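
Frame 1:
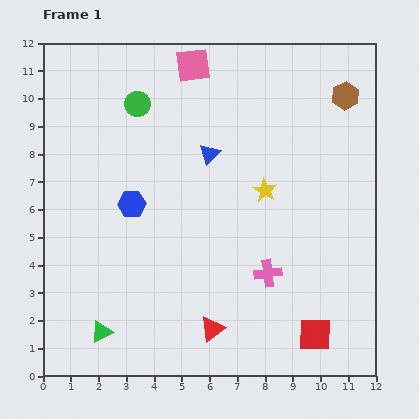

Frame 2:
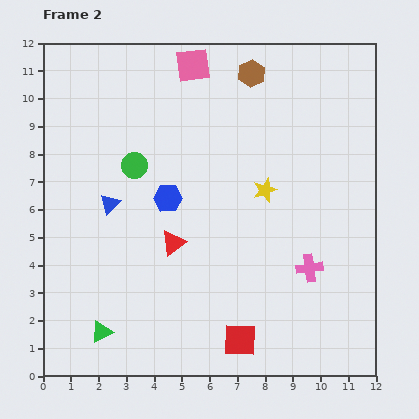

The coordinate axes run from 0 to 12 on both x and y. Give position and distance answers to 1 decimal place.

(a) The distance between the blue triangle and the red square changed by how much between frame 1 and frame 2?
-0.7

Distance in frame 1: 7.5. Distance in frame 2: 6.8.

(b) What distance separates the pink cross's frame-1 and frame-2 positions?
1.5

The pink cross moved from (8.1, 3.7) to (9.6, 3.9), a distance of √(1.5² + 0.2²) ≈ 1.5.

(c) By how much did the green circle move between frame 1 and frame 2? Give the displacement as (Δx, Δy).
(-0.1, -2.2)

The green circle was at (3.4, 9.8) in frame 1 and (3.3, 7.6) in frame 2.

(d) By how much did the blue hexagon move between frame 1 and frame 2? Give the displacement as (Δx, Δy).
(1.3, 0.2)

The blue hexagon was at (3.2, 6.2) in frame 1 and (4.5, 6.4) in frame 2.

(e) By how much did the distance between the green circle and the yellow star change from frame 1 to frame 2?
-0.7

Distance in frame 1: 5.5. Distance in frame 2: 4.8.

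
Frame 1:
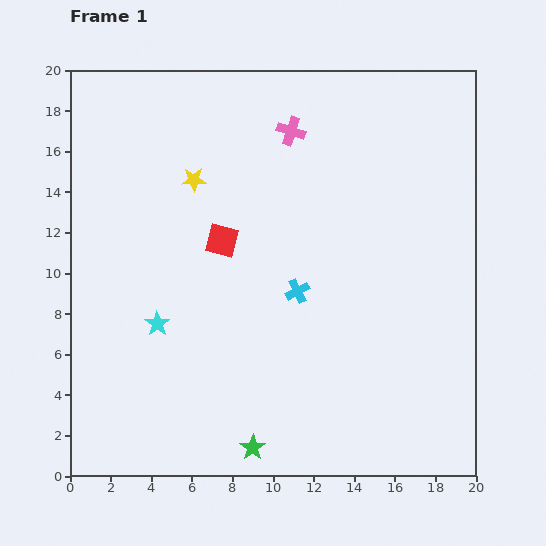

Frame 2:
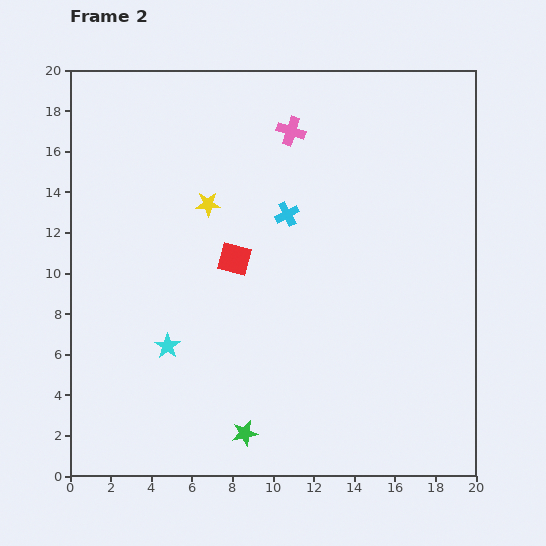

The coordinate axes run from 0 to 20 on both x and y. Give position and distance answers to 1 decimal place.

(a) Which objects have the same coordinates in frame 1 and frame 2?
the pink cross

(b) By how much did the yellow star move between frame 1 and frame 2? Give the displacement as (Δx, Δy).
(0.7, -1.2)

The yellow star was at (6.1, 14.6) in frame 1 and (6.8, 13.4) in frame 2.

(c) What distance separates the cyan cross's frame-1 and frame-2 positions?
3.8

The cyan cross moved from (11.2, 9.1) to (10.7, 12.9), a distance of √(0.5² + 3.8²) ≈ 3.8.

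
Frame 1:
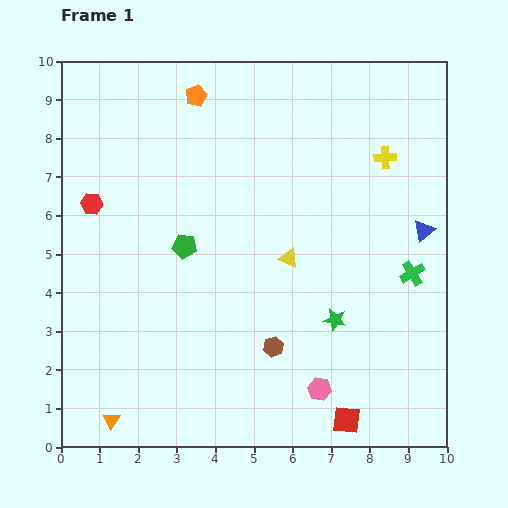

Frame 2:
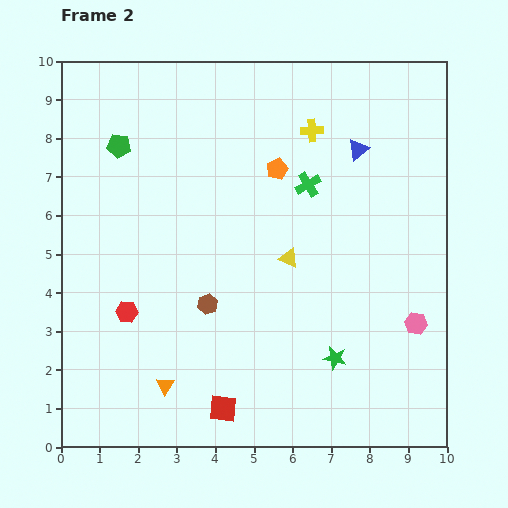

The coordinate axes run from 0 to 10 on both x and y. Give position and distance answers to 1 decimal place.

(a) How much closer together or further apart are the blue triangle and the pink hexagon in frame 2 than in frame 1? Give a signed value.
-0.2

Distance in frame 1: 4.9. Distance in frame 2: 4.7.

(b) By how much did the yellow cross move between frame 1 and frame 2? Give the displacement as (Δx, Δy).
(-1.9, 0.7)

The yellow cross was at (8.4, 7.5) in frame 1 and (6.5, 8.2) in frame 2.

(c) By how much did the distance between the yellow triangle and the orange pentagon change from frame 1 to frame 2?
-2.5

Distance in frame 1: 4.8. Distance in frame 2: 2.3.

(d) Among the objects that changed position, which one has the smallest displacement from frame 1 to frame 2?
the green star

(moved 1.0)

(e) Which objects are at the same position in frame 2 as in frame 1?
the yellow triangle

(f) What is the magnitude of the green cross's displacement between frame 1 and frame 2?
3.5

The green cross moved from (9.1, 4.5) to (6.4, 6.8), a distance of √(2.7² + 2.3²) ≈ 3.5.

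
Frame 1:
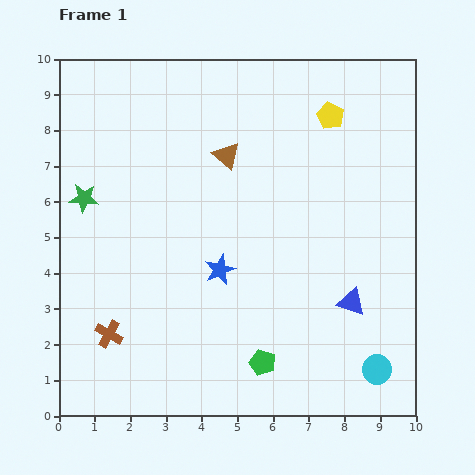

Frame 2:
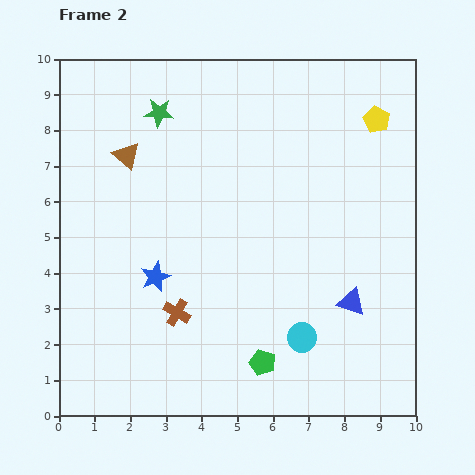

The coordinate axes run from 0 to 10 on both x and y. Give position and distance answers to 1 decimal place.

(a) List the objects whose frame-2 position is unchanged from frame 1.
the blue triangle, the green pentagon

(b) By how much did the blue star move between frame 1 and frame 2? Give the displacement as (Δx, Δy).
(-1.8, -0.2)

The blue star was at (4.5, 4.1) in frame 1 and (2.7, 3.9) in frame 2.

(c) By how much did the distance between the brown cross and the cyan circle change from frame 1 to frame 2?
-4.0

Distance in frame 1: 7.6. Distance in frame 2: 3.6.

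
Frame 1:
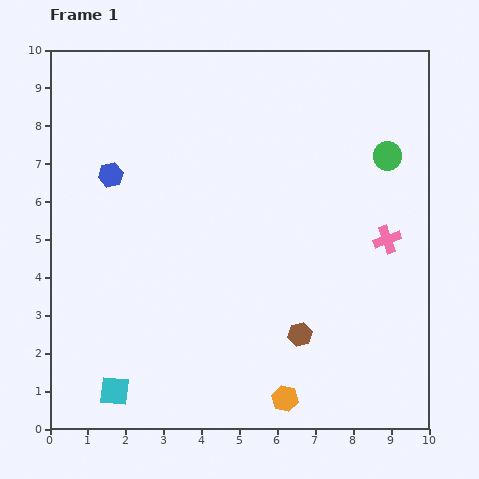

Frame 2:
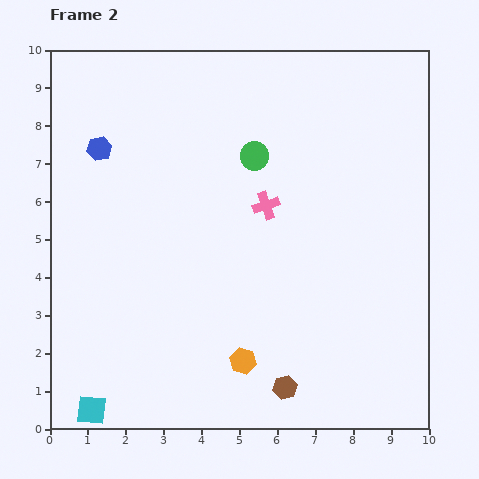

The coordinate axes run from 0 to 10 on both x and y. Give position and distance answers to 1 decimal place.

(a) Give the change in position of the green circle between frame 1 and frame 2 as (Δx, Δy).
(-3.5, 0.0)

The green circle was at (8.9, 7.2) in frame 1 and (5.4, 7.2) in frame 2.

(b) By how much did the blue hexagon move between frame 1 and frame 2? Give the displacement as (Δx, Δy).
(-0.3, 0.7)

The blue hexagon was at (1.6, 6.7) in frame 1 and (1.3, 7.4) in frame 2.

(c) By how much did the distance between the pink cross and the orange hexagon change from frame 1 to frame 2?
-0.9

Distance in frame 1: 5.0. Distance in frame 2: 4.1.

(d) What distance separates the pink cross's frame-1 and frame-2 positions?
3.3

The pink cross moved from (8.9, 5.0) to (5.7, 5.9), a distance of √(3.2² + 0.9²) ≈ 3.3.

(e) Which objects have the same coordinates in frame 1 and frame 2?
none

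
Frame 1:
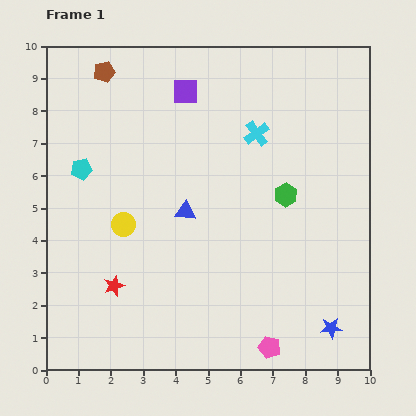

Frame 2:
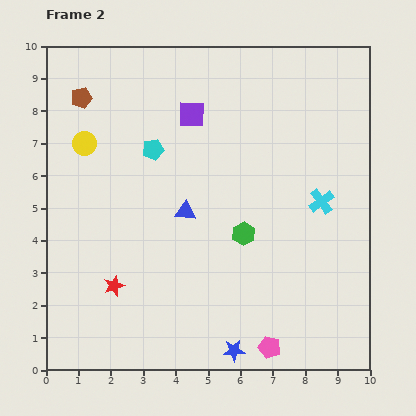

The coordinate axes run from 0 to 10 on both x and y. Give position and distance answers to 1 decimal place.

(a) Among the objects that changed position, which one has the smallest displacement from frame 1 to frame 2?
the purple square

(moved 0.7)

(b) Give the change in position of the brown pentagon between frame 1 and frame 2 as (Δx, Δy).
(-0.7, -0.8)

The brown pentagon was at (1.8, 9.2) in frame 1 and (1.1, 8.4) in frame 2.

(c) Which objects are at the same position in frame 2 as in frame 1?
the blue triangle, the pink pentagon, the red star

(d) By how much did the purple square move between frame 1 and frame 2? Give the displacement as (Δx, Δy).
(0.2, -0.7)

The purple square was at (4.3, 8.6) in frame 1 and (4.5, 7.9) in frame 2.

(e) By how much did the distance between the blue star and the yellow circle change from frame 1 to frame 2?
+0.7

Distance in frame 1: 7.2. Distance in frame 2: 7.9.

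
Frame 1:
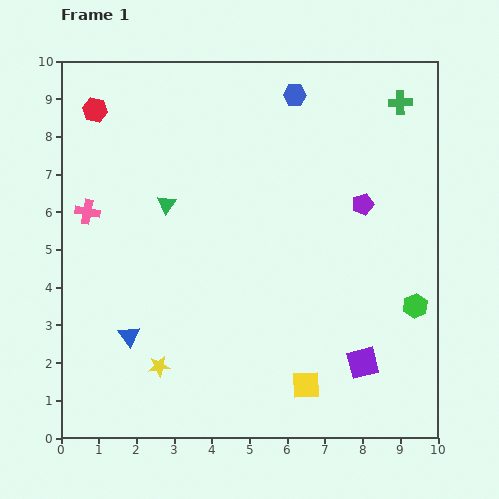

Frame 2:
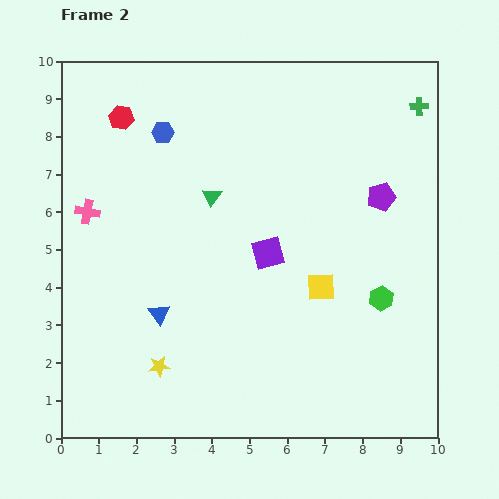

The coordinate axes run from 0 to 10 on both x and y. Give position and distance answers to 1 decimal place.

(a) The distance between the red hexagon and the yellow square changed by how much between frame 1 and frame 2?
-2.2

Distance in frame 1: 9.2. Distance in frame 2: 7.0.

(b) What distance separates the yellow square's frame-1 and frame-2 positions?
2.6

The yellow square moved from (6.5, 1.4) to (6.9, 4.0), a distance of √(0.4² + 2.6²) ≈ 2.6.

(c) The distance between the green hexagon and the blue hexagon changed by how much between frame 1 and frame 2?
+0.9

Distance in frame 1: 6.4. Distance in frame 2: 7.3.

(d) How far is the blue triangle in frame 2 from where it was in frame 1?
1.0

The blue triangle moved from (1.8, 2.7) to (2.6, 3.3), a distance of √(0.8² + 0.6²) ≈ 1.0.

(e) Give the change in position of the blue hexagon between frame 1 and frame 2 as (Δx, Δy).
(-3.5, -1.0)

The blue hexagon was at (6.2, 9.1) in frame 1 and (2.7, 8.1) in frame 2.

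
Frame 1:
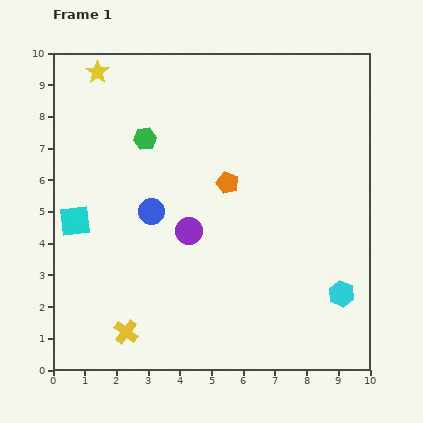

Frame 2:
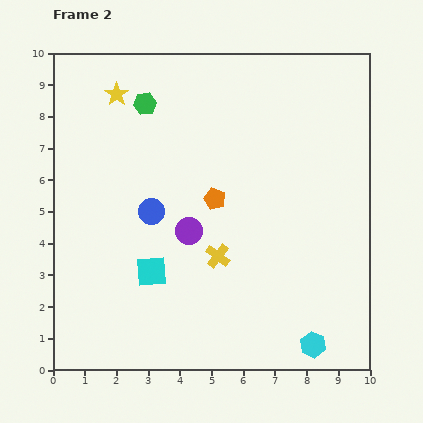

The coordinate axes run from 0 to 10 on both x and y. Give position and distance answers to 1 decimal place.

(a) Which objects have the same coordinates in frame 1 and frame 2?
the purple circle, the blue circle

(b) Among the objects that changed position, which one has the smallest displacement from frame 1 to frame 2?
the orange pentagon

(moved 0.6)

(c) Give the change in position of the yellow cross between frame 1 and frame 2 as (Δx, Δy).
(2.9, 2.4)

The yellow cross was at (2.3, 1.2) in frame 1 and (5.2, 3.6) in frame 2.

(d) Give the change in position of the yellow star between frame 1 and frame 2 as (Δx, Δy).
(0.6, -0.7)

The yellow star was at (1.4, 9.4) in frame 1 and (2.0, 8.7) in frame 2.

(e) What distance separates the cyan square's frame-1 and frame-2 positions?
2.9

The cyan square moved from (0.7, 4.7) to (3.1, 3.1), a distance of √(2.4² + 1.6²) ≈ 2.9.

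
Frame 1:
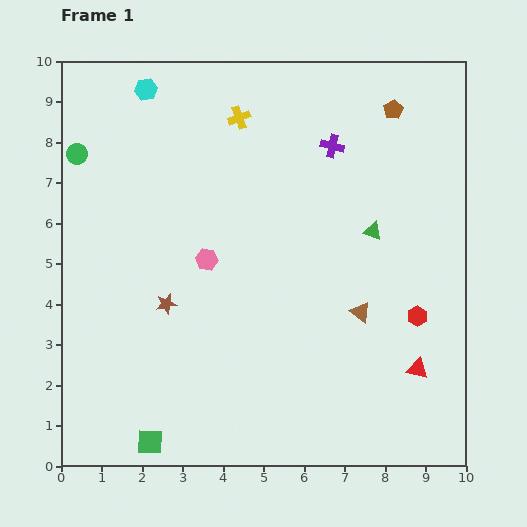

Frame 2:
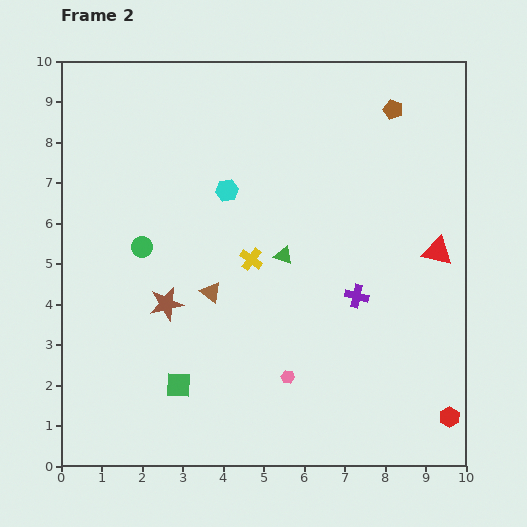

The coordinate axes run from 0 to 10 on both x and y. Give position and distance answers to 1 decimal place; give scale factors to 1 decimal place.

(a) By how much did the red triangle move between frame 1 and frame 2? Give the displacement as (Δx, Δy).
(0.5, 2.9)

The red triangle was at (8.8, 2.4) in frame 1 and (9.3, 5.3) in frame 2.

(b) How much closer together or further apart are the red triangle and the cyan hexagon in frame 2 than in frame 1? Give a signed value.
-4.2

Distance in frame 1: 9.6. Distance in frame 2: 5.4.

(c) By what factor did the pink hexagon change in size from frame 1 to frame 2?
0.6×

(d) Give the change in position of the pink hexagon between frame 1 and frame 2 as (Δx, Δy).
(2.0, -2.9)

The pink hexagon was at (3.6, 5.1) in frame 1 and (5.6, 2.2) in frame 2.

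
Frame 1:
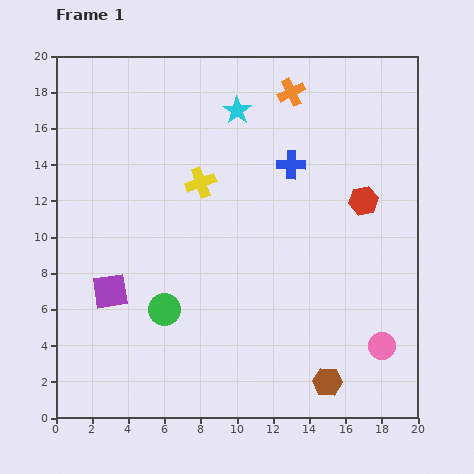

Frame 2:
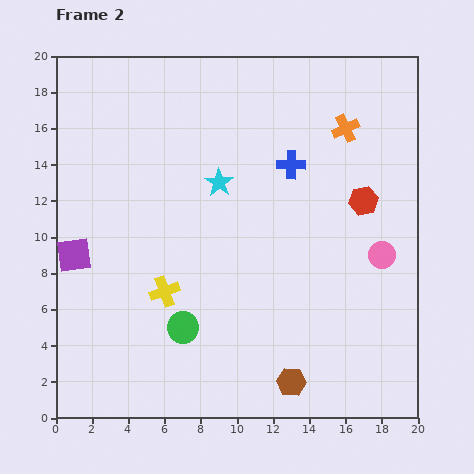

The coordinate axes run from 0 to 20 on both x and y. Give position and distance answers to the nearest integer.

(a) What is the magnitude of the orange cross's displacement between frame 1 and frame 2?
4

The orange cross moved from (13, 18) to (16, 16), a distance of √(3² + 2²) ≈ 4.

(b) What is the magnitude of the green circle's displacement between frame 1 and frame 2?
1

The green circle moved from (6, 6) to (7, 5), a distance of √(1² + 1²) ≈ 1.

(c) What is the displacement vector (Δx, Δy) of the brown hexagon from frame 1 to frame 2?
(-2, 0)

The brown hexagon was at (15, 2) in frame 1 and (13, 2) in frame 2.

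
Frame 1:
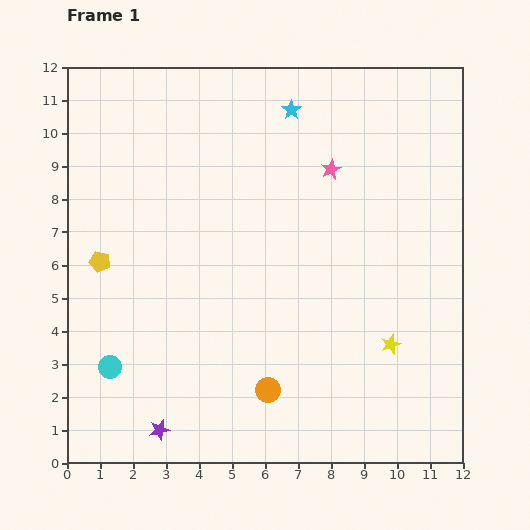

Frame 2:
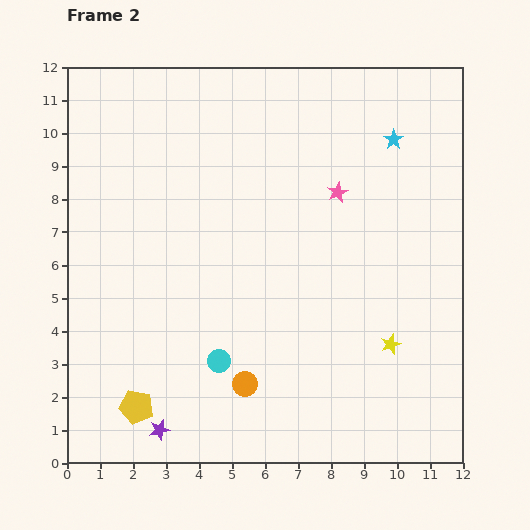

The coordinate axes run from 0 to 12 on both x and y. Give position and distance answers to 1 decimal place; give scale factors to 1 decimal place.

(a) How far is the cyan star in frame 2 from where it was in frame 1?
3.2

The cyan star moved from (6.8, 10.7) to (9.9, 9.8), a distance of √(3.1² + 0.9²) ≈ 3.2.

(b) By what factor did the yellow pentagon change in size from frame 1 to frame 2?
1.6×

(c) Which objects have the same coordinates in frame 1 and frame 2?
the yellow star, the purple star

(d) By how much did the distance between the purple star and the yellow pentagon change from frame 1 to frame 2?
-4.4

Distance in frame 1: 5.4. Distance in frame 2: 1.0.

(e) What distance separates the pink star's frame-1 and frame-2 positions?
0.7

The pink star moved from (8.0, 8.9) to (8.2, 8.2), a distance of √(0.2² + 0.7²) ≈ 0.7.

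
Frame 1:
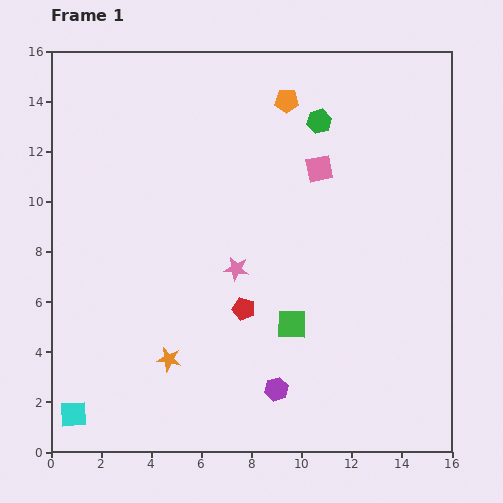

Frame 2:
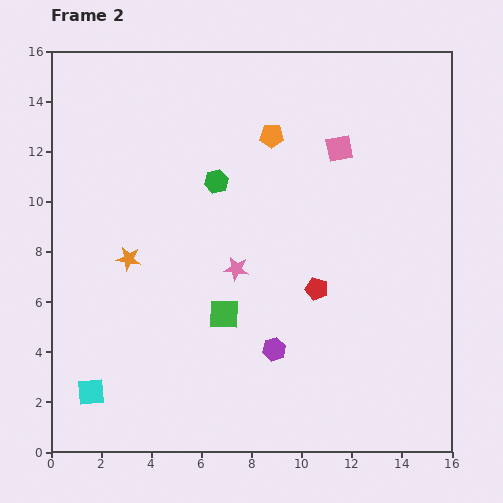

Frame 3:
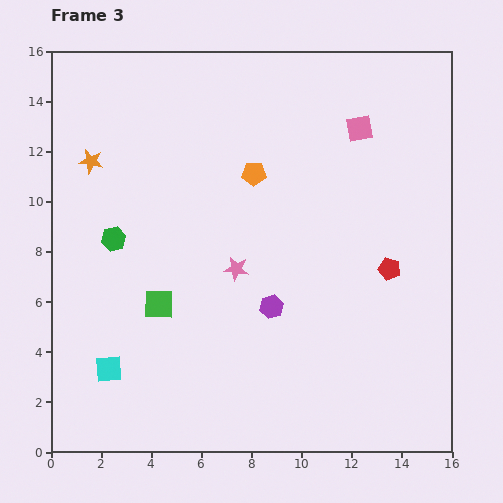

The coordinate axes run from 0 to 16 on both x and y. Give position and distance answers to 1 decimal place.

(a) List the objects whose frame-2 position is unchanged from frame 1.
the pink star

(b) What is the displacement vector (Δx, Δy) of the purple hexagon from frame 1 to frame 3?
(-0.2, 3.3)

The purple hexagon was at (9.0, 2.5) in frame 1 and (8.8, 5.8) in frame 3.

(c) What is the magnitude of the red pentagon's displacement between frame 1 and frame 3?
6.0

The red pentagon moved from (7.7, 5.7) to (13.5, 7.3), a distance of √(5.8² + 1.6²) ≈ 6.0.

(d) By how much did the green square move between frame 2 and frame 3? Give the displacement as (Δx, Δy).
(-2.6, 0.4)

The green square was at (6.9, 5.5) in frame 2 and (4.3, 5.9) in frame 3.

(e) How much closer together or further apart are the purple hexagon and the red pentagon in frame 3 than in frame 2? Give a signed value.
+2.0

Distance in frame 2: 2.9. Distance in frame 3: 4.9.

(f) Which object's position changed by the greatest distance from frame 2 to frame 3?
the green hexagon

(moved 4.7; next 4.2)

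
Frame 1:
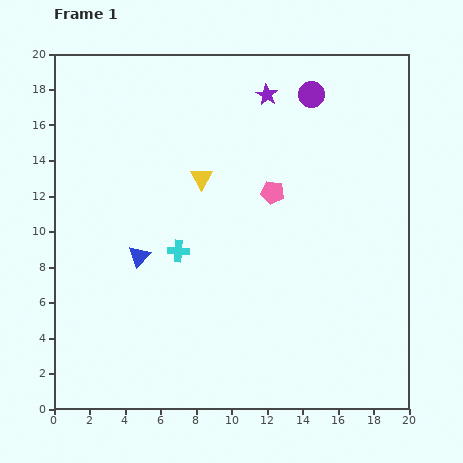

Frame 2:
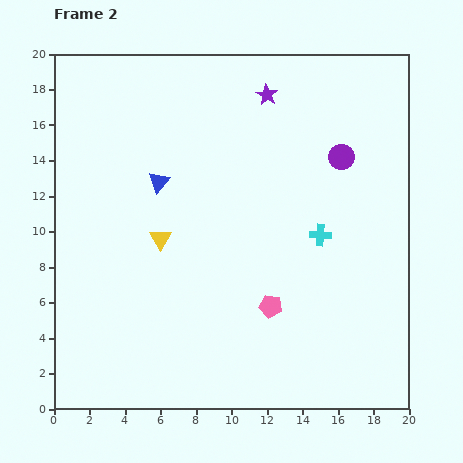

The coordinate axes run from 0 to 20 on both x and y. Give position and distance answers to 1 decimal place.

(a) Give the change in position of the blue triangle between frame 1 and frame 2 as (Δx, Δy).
(1.1, 4.2)

The blue triangle was at (4.8, 8.6) in frame 1 and (5.9, 12.8) in frame 2.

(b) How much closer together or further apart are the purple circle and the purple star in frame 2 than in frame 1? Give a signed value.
+3.0

Distance in frame 1: 2.5. Distance in frame 2: 5.5.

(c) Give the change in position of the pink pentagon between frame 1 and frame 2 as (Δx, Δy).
(-0.1, -6.4)

The pink pentagon was at (12.3, 12.2) in frame 1 and (12.2, 5.8) in frame 2.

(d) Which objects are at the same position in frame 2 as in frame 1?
the purple star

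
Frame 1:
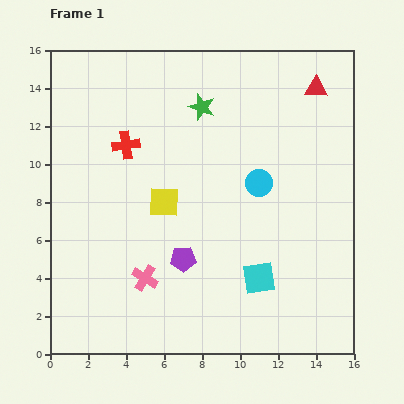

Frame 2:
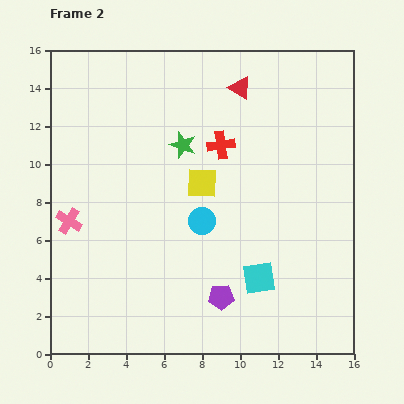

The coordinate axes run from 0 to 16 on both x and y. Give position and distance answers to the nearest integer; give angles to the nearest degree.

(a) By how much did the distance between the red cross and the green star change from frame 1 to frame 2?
-2

Distance in frame 1: 4. Distance in frame 2: 2.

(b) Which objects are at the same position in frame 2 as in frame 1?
the cyan square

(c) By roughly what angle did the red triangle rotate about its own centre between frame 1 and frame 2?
31° clockwise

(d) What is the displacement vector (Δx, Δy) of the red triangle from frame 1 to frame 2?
(-4, 0)

The red triangle was at (14, 14) in frame 1 and (10, 14) in frame 2.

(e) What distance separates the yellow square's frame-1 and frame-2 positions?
2

The yellow square moved from (6, 8) to (8, 9), a distance of √(2² + 1²) ≈ 2.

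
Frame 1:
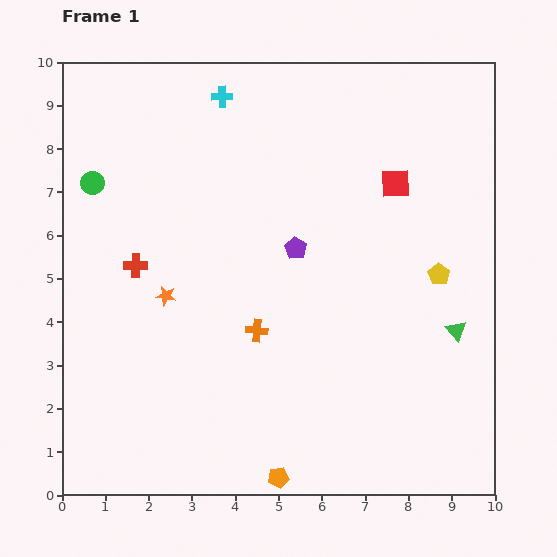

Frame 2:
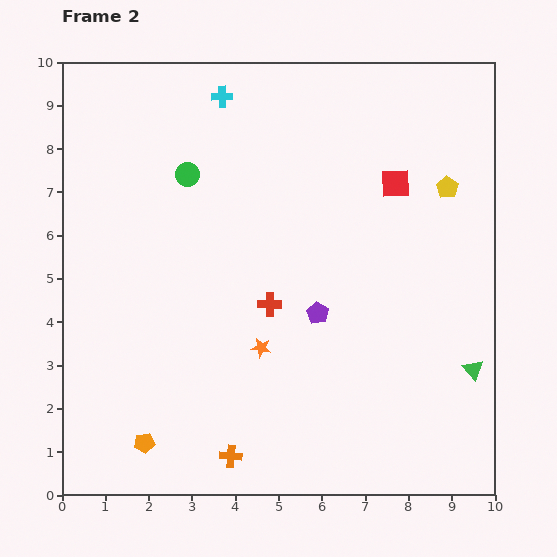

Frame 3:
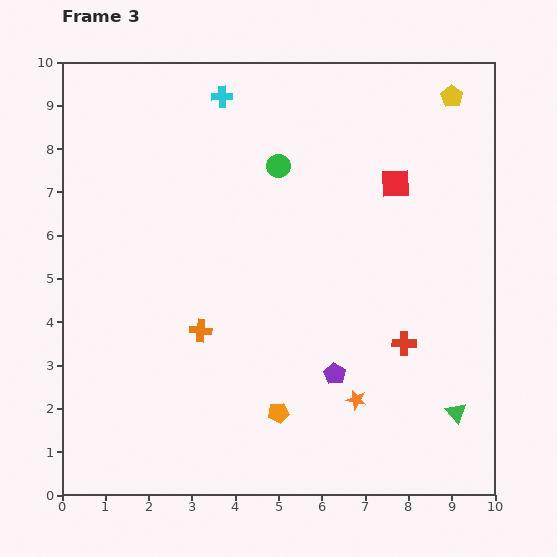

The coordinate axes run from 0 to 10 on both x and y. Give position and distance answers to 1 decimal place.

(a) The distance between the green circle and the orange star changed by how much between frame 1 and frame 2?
+1.2

Distance in frame 1: 3.1. Distance in frame 2: 4.3.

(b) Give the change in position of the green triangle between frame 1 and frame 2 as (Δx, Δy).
(0.4, -0.9)

The green triangle was at (9.1, 3.8) in frame 1 and (9.5, 2.9) in frame 2.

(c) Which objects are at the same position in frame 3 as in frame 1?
the red square, the cyan cross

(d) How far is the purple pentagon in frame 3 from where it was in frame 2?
1.5

The purple pentagon moved from (5.9, 4.2) to (6.3, 2.8), a distance of √(0.4² + 1.4²) ≈ 1.5.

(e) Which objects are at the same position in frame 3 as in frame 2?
the red square, the cyan cross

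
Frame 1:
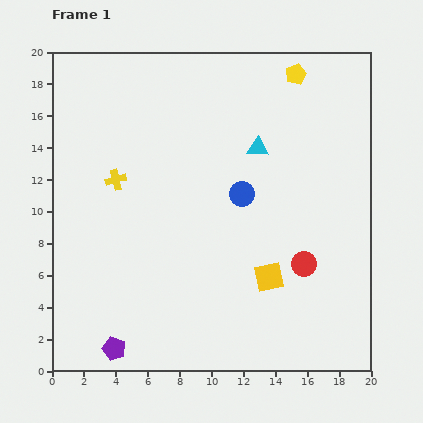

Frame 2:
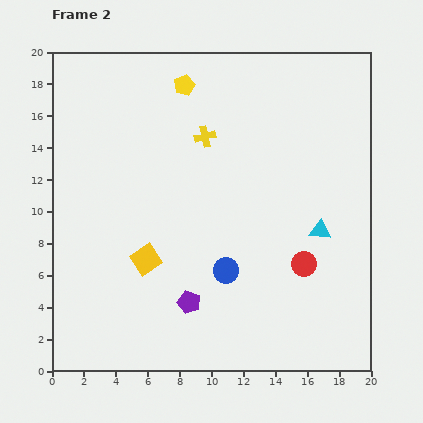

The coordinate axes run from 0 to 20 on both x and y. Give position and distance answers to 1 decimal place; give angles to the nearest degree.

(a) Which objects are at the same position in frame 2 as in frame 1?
the red circle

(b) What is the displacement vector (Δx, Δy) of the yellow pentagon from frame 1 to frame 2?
(-7.0, -0.7)

The yellow pentagon was at (15.3, 18.6) in frame 1 and (8.3, 17.9) in frame 2.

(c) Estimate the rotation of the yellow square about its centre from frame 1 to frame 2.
23° counter-clockwise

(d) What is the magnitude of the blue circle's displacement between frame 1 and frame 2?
4.9

The blue circle moved from (11.9, 11.1) to (10.9, 6.3), a distance of √(1.0² + 4.8²) ≈ 4.9.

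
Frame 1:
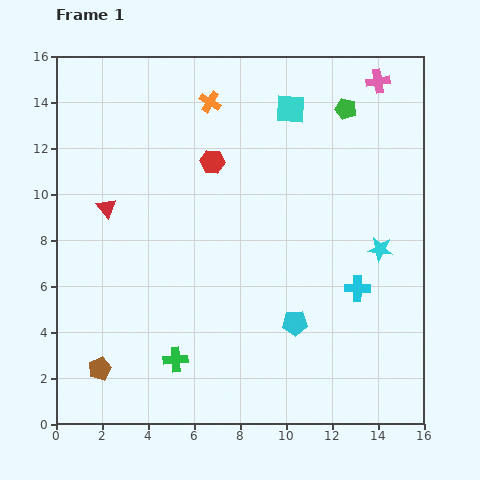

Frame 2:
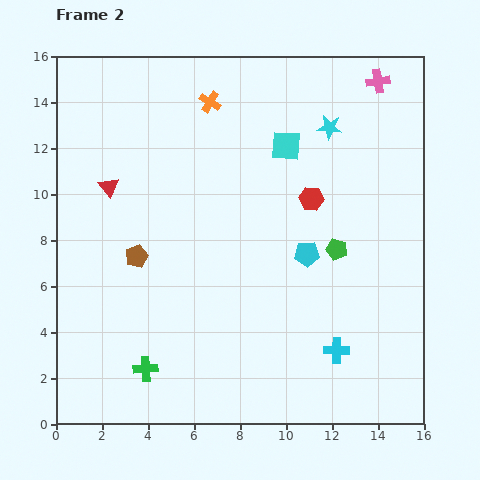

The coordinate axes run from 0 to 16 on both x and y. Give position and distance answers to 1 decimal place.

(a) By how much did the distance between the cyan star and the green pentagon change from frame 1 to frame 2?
-1.0

Distance in frame 1: 6.3. Distance in frame 2: 5.3.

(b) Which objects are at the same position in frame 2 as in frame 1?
the orange cross, the pink cross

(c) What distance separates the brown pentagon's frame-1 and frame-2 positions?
5.2

The brown pentagon moved from (1.9, 2.4) to (3.5, 7.3), a distance of √(1.6² + 4.9²) ≈ 5.2.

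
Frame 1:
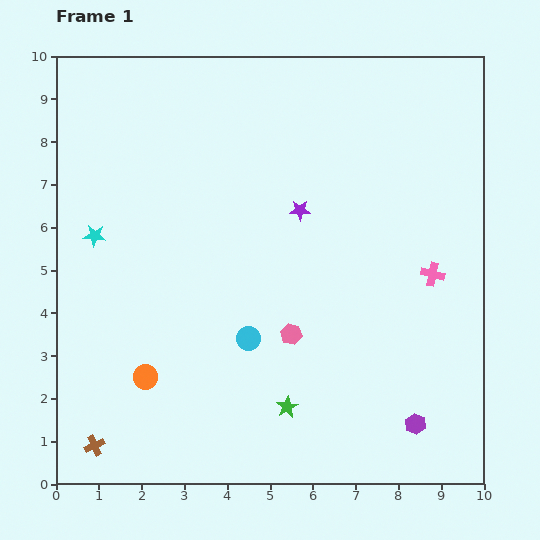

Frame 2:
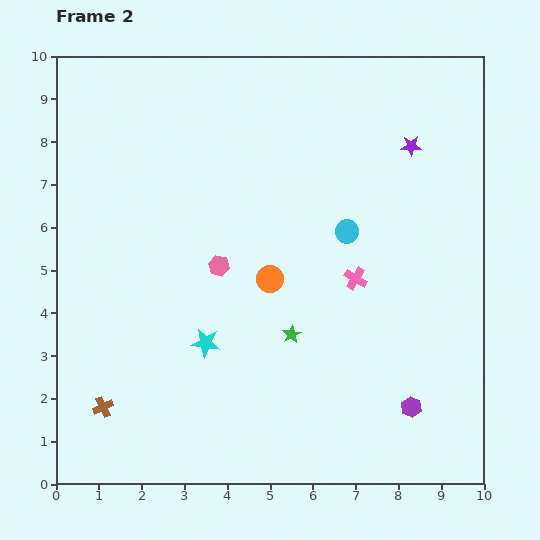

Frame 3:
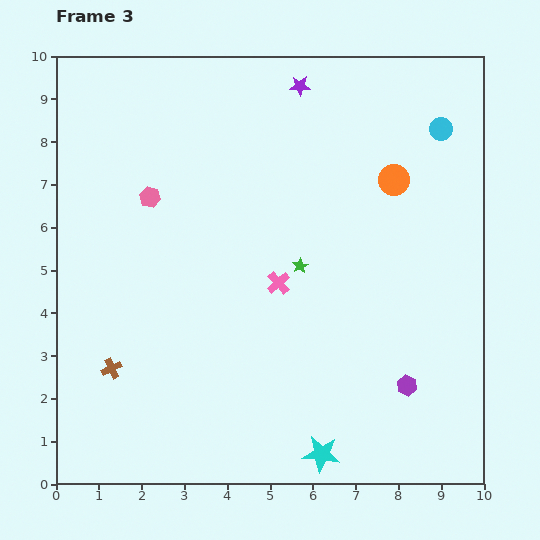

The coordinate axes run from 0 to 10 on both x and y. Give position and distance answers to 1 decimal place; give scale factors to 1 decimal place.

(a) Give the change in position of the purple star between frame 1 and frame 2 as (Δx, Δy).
(2.6, 1.5)

The purple star was at (5.7, 6.4) in frame 1 and (8.3, 7.9) in frame 2.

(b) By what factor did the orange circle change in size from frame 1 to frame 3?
1.3×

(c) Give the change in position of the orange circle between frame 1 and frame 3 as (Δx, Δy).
(5.8, 4.6)

The orange circle was at (2.1, 2.5) in frame 1 and (7.9, 7.1) in frame 3.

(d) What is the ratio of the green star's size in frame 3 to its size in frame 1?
0.7×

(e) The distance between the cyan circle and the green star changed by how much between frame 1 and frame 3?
+2.8

Distance in frame 1: 1.8. Distance in frame 3: 4.6.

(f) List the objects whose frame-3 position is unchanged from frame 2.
none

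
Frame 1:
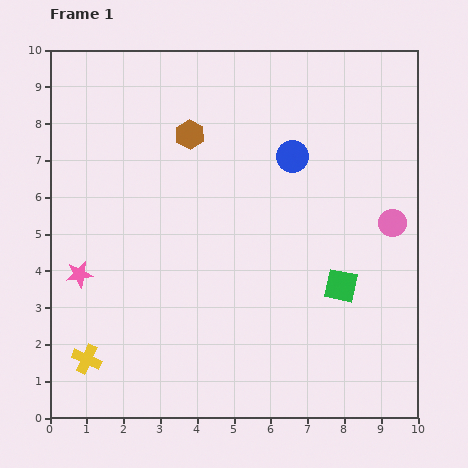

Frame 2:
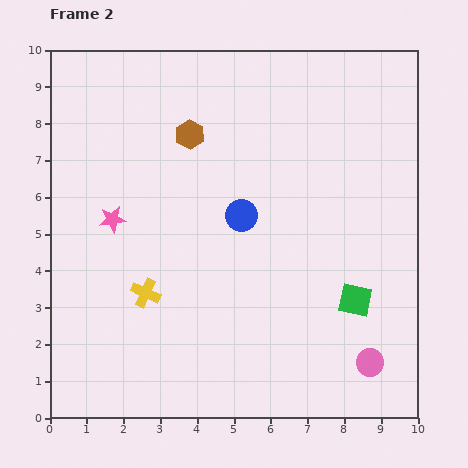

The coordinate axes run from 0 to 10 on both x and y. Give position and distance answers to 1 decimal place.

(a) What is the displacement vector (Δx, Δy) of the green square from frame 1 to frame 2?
(0.4, -0.4)

The green square was at (7.9, 3.6) in frame 1 and (8.3, 3.2) in frame 2.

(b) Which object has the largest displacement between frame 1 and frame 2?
the pink circle

(moved 3.8; next 2.4)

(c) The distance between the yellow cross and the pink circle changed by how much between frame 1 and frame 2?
-2.7

Distance in frame 1: 9.1. Distance in frame 2: 6.4.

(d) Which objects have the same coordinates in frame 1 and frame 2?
the brown hexagon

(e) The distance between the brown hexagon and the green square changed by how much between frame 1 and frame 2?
+0.6

Distance in frame 1: 5.8. Distance in frame 2: 6.4.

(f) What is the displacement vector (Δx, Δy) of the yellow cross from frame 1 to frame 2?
(1.6, 1.8)

The yellow cross was at (1.0, 1.6) in frame 1 and (2.6, 3.4) in frame 2.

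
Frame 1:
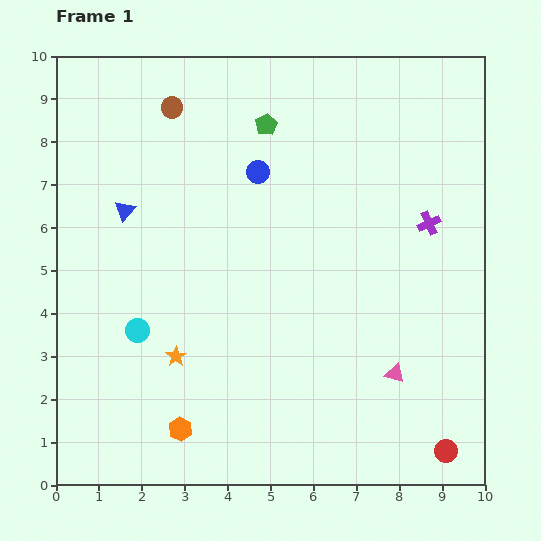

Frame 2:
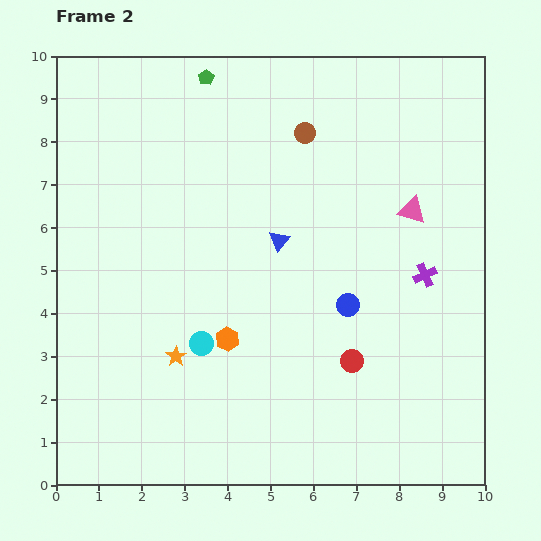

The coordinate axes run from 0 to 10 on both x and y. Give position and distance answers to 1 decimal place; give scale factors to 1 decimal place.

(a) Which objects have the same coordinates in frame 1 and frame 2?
the orange star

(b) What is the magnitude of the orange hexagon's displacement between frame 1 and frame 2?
2.4

The orange hexagon moved from (2.9, 1.3) to (4.0, 3.4), a distance of √(1.1² + 2.1²) ≈ 2.4.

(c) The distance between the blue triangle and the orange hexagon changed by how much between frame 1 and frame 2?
-2.7

Distance in frame 1: 5.3. Distance in frame 2: 2.6.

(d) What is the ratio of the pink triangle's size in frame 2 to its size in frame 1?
1.4×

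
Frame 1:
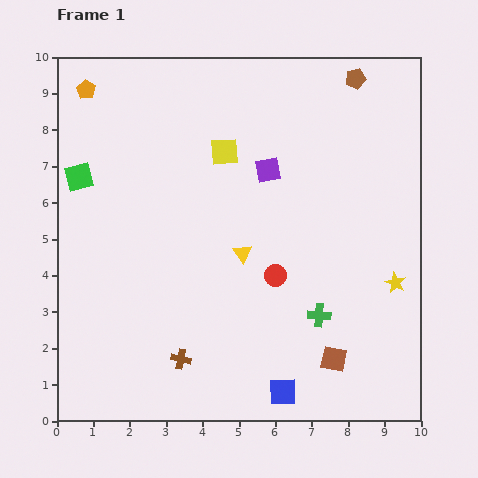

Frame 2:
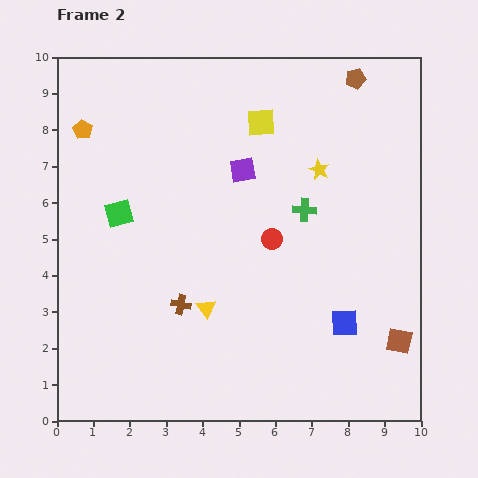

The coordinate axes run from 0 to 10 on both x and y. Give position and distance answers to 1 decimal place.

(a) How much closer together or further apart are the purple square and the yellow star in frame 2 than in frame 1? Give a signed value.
-2.6

Distance in frame 1: 4.7. Distance in frame 2: 2.1.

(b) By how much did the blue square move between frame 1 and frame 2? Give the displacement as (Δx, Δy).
(1.7, 1.9)

The blue square was at (6.2, 0.8) in frame 1 and (7.9, 2.7) in frame 2.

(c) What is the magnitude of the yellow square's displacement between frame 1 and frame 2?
1.3

The yellow square moved from (4.6, 7.4) to (5.6, 8.2), a distance of √(1.0² + 0.8²) ≈ 1.3.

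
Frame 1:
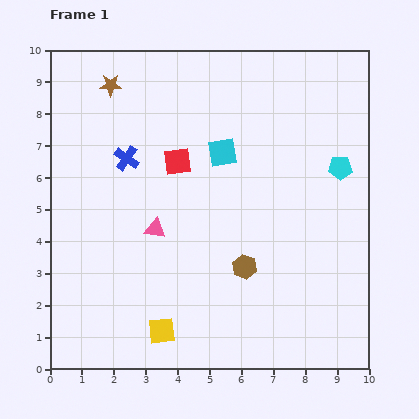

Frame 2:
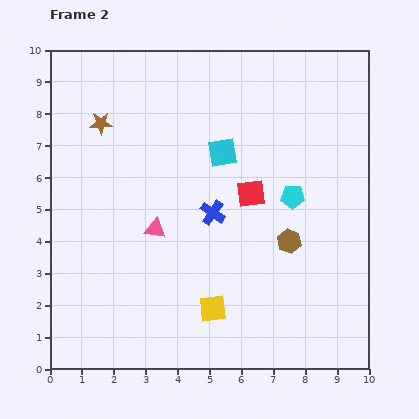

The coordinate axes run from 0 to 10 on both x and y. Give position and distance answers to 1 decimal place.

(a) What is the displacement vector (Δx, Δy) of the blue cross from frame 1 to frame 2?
(2.7, -1.7)

The blue cross was at (2.4, 6.6) in frame 1 and (5.1, 4.9) in frame 2.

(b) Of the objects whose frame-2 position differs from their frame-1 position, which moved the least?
the brown star

(moved 1.2)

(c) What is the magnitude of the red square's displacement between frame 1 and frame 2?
2.5

The red square moved from (4.0, 6.5) to (6.3, 5.5), a distance of √(2.3² + 1.0²) ≈ 2.5.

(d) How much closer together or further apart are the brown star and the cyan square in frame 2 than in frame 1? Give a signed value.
-0.2

Distance in frame 1: 4.1. Distance in frame 2: 3.9.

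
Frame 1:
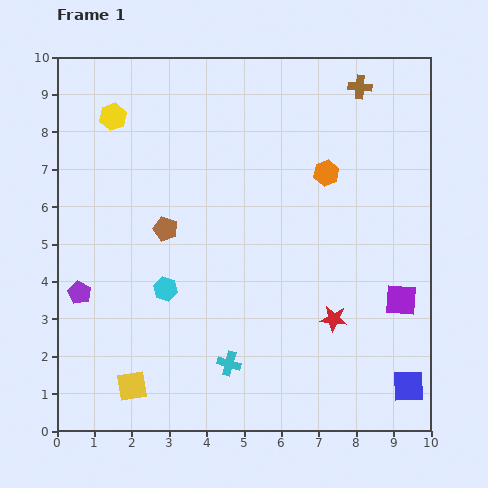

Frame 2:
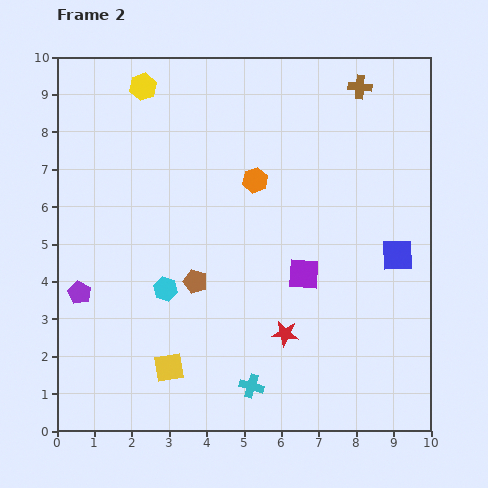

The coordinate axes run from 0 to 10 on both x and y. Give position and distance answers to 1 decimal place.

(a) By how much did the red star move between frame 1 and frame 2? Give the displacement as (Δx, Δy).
(-1.3, -0.4)

The red star was at (7.4, 3.0) in frame 1 and (6.1, 2.6) in frame 2.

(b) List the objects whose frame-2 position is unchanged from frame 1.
the cyan hexagon, the purple pentagon, the brown cross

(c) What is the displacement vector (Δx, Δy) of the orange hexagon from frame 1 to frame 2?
(-1.9, -0.2)

The orange hexagon was at (7.2, 6.9) in frame 1 and (5.3, 6.7) in frame 2.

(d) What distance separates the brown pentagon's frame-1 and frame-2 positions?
1.6

The brown pentagon moved from (2.9, 5.4) to (3.7, 4.0), a distance of √(0.8² + 1.4²) ≈ 1.6.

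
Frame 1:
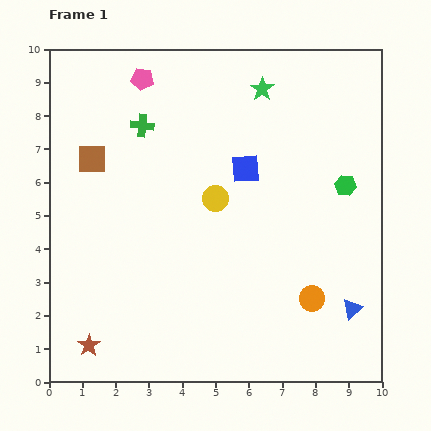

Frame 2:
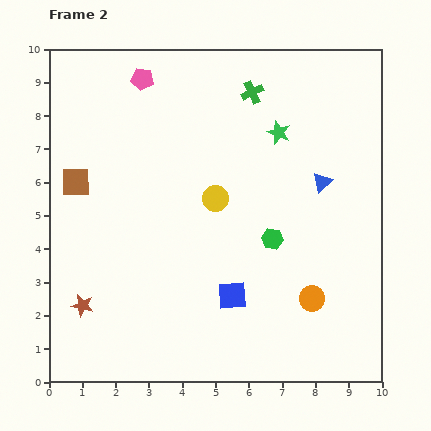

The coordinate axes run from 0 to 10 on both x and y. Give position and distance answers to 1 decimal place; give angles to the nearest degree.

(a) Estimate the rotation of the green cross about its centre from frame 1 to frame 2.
31° counter-clockwise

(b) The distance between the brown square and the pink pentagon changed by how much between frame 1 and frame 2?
+0.9

Distance in frame 1: 2.8. Distance in frame 2: 3.7.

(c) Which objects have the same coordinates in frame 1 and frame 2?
the orange circle, the yellow circle, the pink pentagon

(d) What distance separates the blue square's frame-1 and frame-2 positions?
3.8

The blue square moved from (5.9, 6.4) to (5.5, 2.6), a distance of √(0.4² + 3.8²) ≈ 3.8.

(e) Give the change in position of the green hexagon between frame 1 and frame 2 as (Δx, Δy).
(-2.2, -1.6)

The green hexagon was at (8.9, 5.9) in frame 1 and (6.7, 4.3) in frame 2.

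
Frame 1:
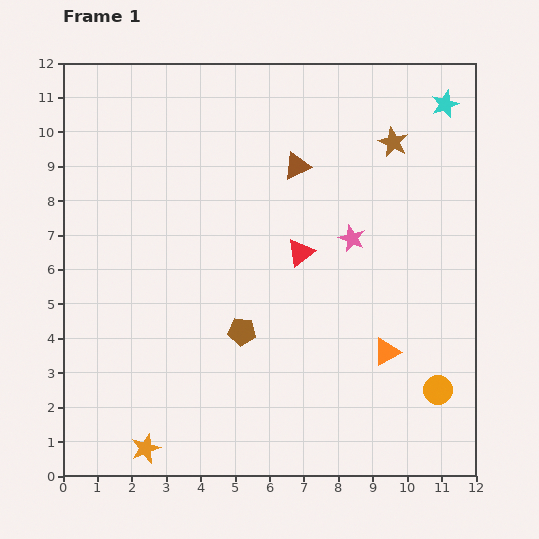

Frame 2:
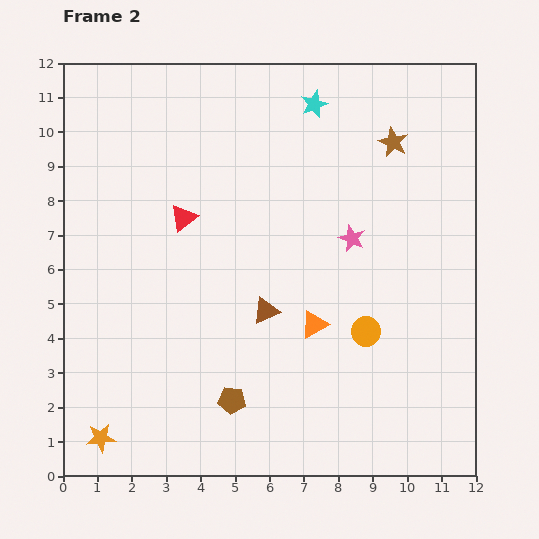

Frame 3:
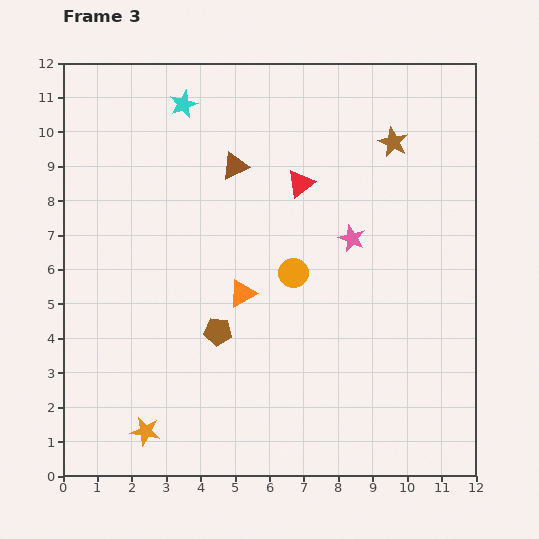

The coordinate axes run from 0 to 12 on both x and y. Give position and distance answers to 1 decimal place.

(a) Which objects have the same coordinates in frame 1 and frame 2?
the pink star, the brown star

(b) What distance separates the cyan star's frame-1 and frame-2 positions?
3.8

The cyan star moved from (11.1, 10.8) to (7.3, 10.8), a distance of √(3.8² + 0.0²) ≈ 3.8.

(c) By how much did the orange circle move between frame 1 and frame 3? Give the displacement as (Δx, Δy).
(-4.2, 3.4)

The orange circle was at (10.9, 2.5) in frame 1 and (6.7, 5.9) in frame 3.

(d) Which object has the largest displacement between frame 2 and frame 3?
the brown triangle

(moved 4.3; next 3.8)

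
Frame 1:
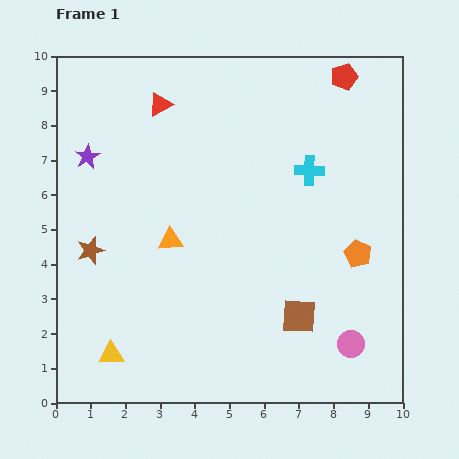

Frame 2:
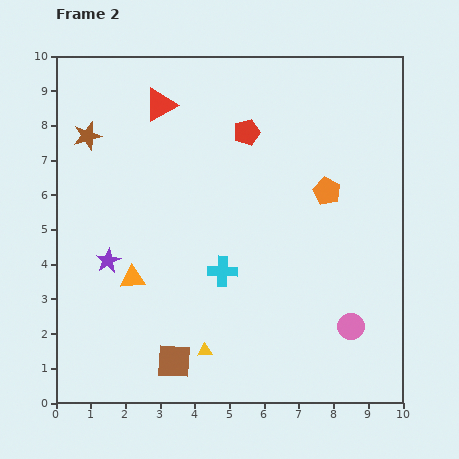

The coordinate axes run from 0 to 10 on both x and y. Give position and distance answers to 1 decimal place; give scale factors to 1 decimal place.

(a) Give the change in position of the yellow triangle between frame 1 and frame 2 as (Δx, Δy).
(2.7, 0.1)

The yellow triangle was at (1.6, 1.4) in frame 1 and (4.3, 1.5) in frame 2.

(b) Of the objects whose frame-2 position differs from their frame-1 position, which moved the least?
the pink circle

(moved 0.5)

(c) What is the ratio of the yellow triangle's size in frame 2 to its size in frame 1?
0.6×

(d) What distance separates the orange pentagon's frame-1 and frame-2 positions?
2.0

The orange pentagon moved from (8.7, 4.3) to (7.8, 6.1), a distance of √(0.9² + 1.8²) ≈ 2.0.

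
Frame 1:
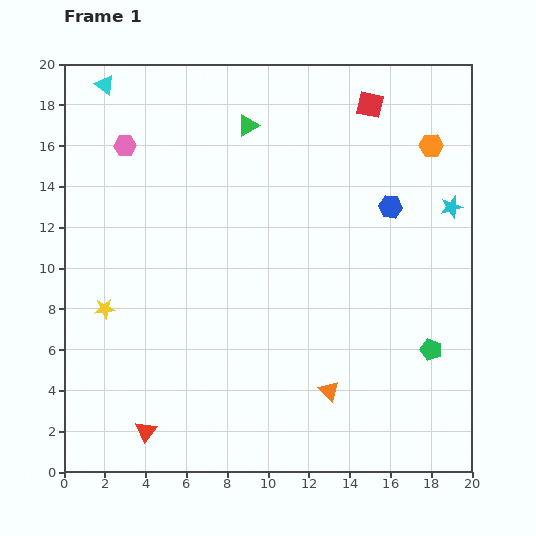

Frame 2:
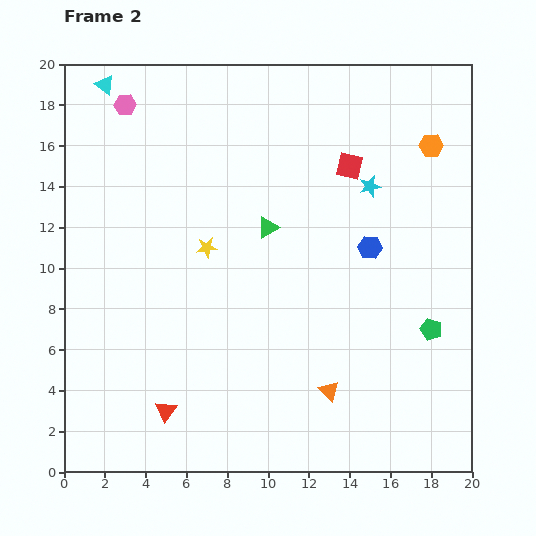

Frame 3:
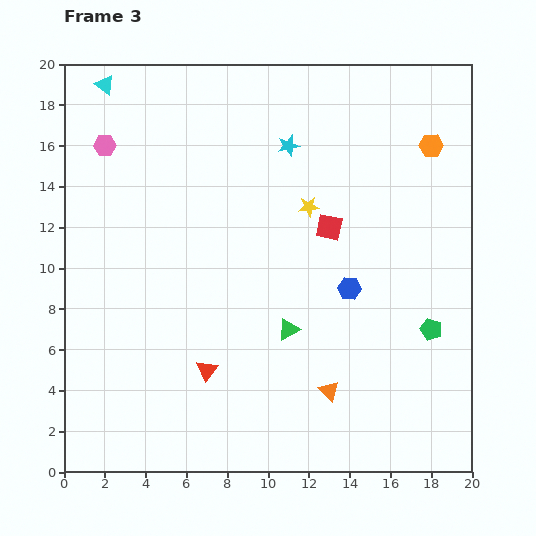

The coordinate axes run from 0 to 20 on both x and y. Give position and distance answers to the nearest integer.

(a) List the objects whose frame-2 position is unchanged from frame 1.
the orange triangle, the orange hexagon, the cyan triangle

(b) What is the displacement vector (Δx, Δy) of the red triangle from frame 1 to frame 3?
(3, 3)

The red triangle was at (4, 2) in frame 1 and (7, 5) in frame 3.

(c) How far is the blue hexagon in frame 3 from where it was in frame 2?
2

The blue hexagon moved from (15, 11) to (14, 9), a distance of √(1² + 2²) ≈ 2.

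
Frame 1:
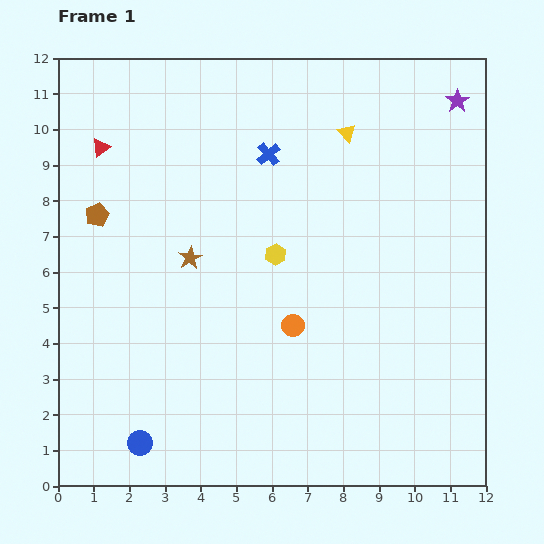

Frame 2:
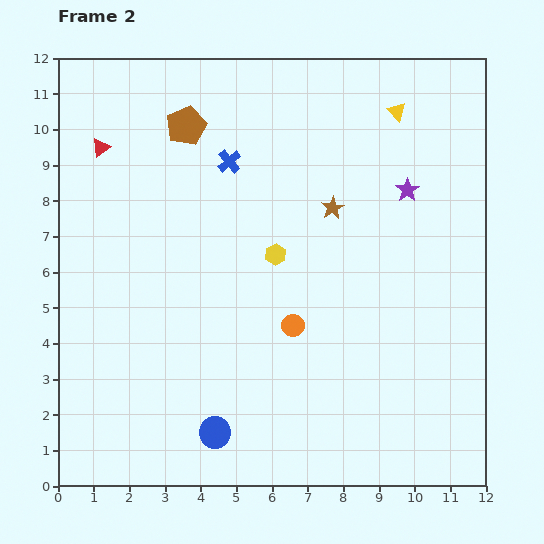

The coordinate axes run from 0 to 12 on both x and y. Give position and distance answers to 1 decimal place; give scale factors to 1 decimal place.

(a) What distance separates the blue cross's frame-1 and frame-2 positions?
1.1

The blue cross moved from (5.9, 9.3) to (4.8, 9.1), a distance of √(1.1² + 0.2²) ≈ 1.1.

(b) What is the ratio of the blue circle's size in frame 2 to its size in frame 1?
1.3×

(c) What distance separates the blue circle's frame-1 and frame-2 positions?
2.1

The blue circle moved from (2.3, 1.2) to (4.4, 1.5), a distance of √(2.1² + 0.3²) ≈ 2.1.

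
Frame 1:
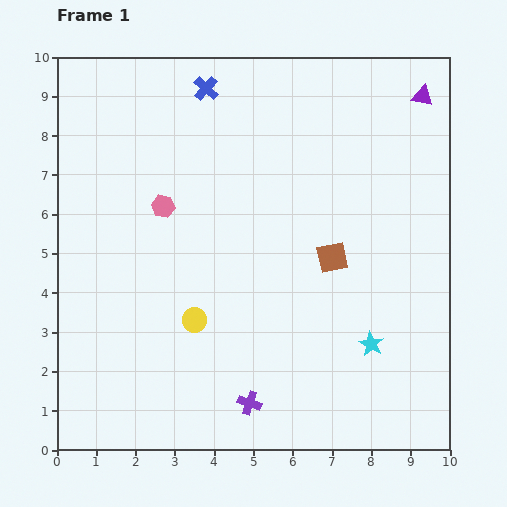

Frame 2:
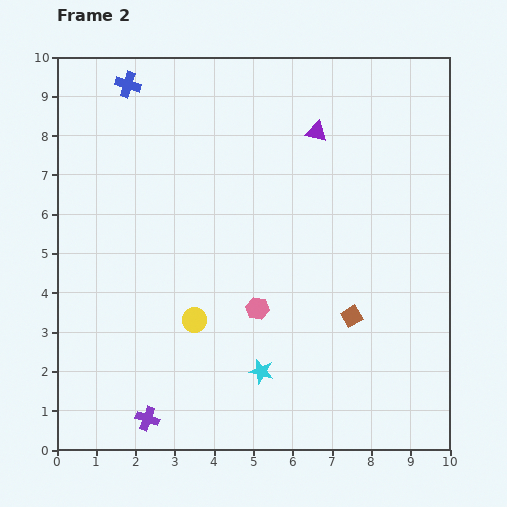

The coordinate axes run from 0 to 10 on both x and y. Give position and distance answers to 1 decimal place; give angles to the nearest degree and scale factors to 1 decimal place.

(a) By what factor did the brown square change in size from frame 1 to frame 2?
0.6×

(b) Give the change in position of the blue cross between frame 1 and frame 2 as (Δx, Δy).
(-2.0, 0.1)

The blue cross was at (3.8, 9.2) in frame 1 and (1.8, 9.3) in frame 2.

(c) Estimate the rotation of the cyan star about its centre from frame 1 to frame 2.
16° counter-clockwise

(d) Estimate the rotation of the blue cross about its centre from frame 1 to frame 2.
24° counter-clockwise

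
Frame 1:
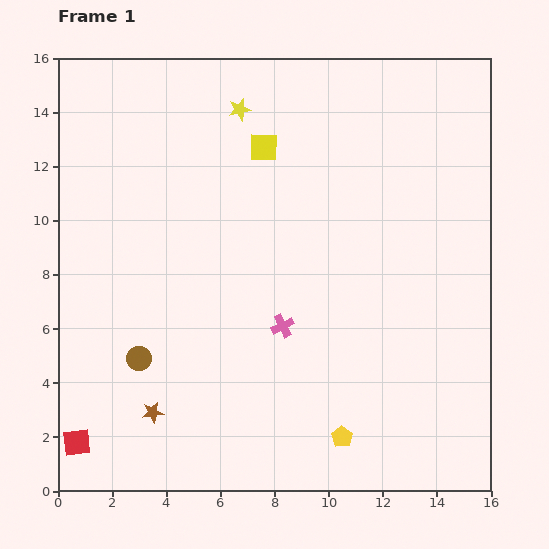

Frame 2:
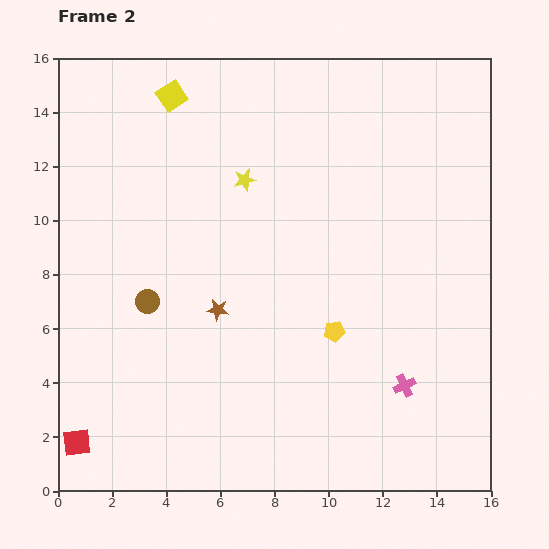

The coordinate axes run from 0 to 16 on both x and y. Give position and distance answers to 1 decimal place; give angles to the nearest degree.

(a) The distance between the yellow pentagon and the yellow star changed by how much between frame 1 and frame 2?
-6.2

Distance in frame 1: 12.7. Distance in frame 2: 6.5.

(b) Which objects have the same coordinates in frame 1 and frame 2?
the red square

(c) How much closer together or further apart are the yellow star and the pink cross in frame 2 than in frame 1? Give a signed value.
+1.4

Distance in frame 1: 8.2. Distance in frame 2: 9.6.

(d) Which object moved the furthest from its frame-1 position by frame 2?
the pink cross

(moved 5.0; next 4.5)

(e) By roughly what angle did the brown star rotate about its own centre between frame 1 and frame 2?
18° clockwise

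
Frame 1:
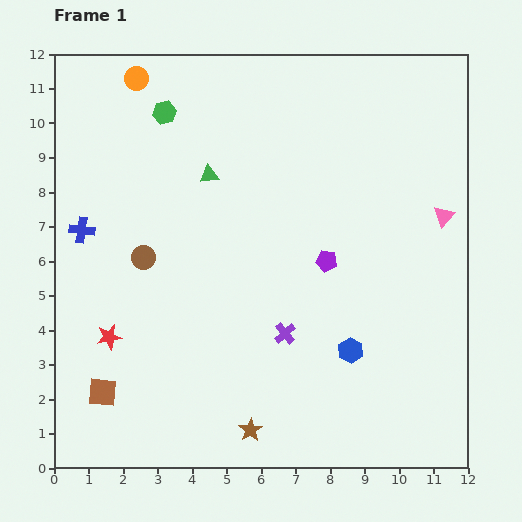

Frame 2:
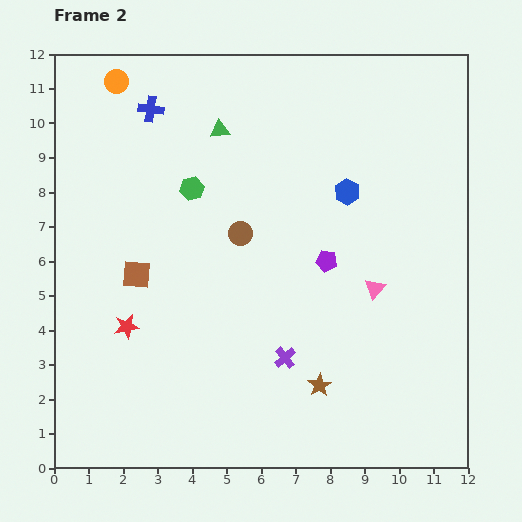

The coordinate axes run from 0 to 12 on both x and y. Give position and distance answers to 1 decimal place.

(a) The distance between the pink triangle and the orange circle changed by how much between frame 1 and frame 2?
-0.2

Distance in frame 1: 9.8. Distance in frame 2: 9.6.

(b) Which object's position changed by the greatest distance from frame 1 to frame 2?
the blue hexagon

(moved 4.6; next 4.0)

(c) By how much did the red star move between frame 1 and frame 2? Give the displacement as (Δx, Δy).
(0.5, 0.3)

The red star was at (1.6, 3.8) in frame 1 and (2.1, 4.1) in frame 2.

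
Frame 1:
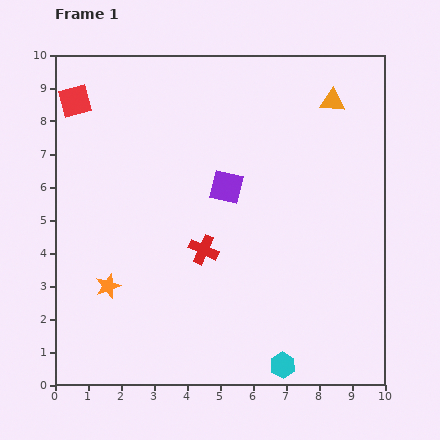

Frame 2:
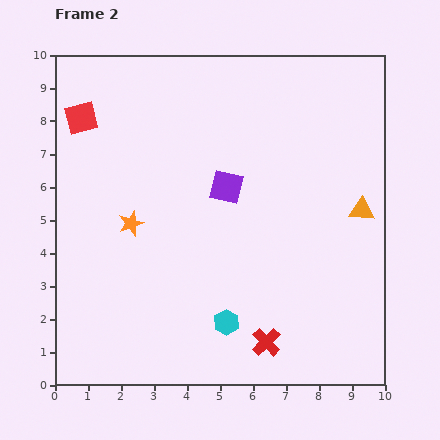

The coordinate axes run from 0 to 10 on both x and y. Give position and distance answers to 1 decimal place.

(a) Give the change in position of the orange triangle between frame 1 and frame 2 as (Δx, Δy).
(0.9, -3.3)

The orange triangle was at (8.4, 8.6) in frame 1 and (9.3, 5.3) in frame 2.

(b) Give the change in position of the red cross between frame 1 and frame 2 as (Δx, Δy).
(1.9, -2.8)

The red cross was at (4.5, 4.1) in frame 1 and (6.4, 1.3) in frame 2.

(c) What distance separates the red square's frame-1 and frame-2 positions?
0.5

The red square moved from (0.6, 8.6) to (0.8, 8.1), a distance of √(0.2² + 0.5²) ≈ 0.5.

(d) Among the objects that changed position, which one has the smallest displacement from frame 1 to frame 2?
the red square

(moved 0.5)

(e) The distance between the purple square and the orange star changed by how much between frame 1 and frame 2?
-1.6

Distance in frame 1: 4.7. Distance in frame 2: 3.1.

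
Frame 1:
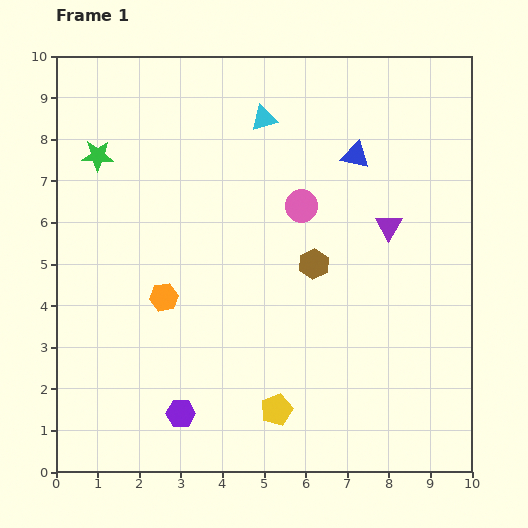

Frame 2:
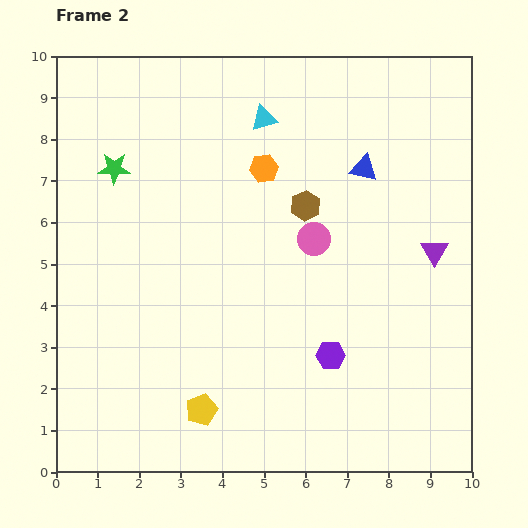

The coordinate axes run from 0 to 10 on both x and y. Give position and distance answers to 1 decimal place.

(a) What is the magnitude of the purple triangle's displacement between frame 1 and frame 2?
1.3

The purple triangle moved from (8.0, 5.9) to (9.1, 5.3), a distance of √(1.1² + 0.6²) ≈ 1.3.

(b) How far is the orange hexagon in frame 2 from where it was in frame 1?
3.9

The orange hexagon moved from (2.6, 4.2) to (5.0, 7.3), a distance of √(2.4² + 3.1²) ≈ 3.9.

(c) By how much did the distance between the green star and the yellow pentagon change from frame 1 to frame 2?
-1.3

Distance in frame 1: 7.5. Distance in frame 2: 6.2.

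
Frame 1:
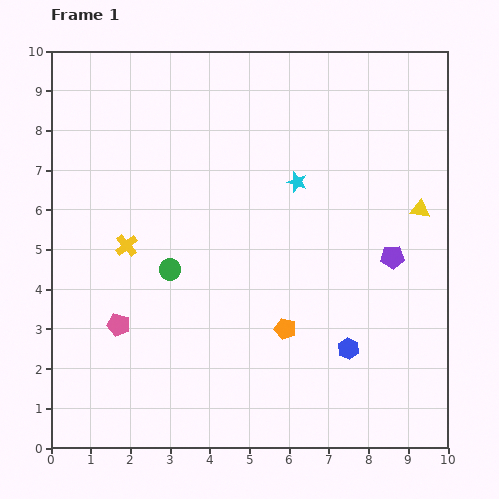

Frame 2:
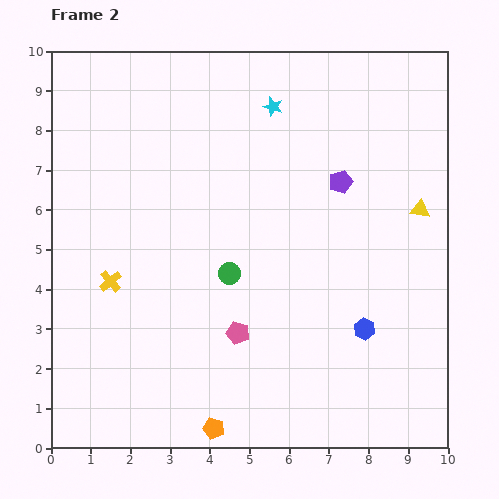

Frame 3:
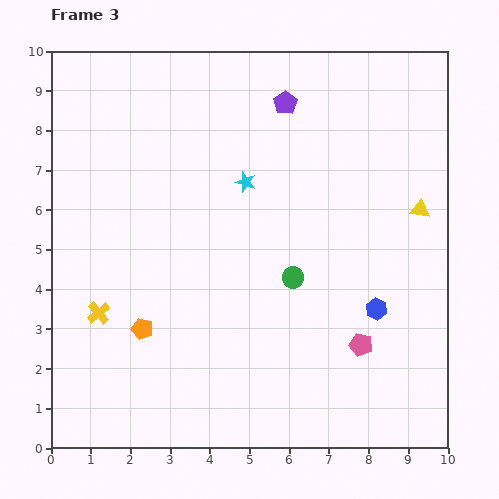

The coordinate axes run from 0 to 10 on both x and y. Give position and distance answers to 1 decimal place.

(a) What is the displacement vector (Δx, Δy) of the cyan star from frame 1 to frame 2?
(-0.6, 1.9)

The cyan star was at (6.2, 6.7) in frame 1 and (5.6, 8.6) in frame 2.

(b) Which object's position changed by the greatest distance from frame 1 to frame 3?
the pink pentagon

(moved 6.1; next 4.7)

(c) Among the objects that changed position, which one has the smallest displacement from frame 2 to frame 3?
the blue hexagon

(moved 0.6)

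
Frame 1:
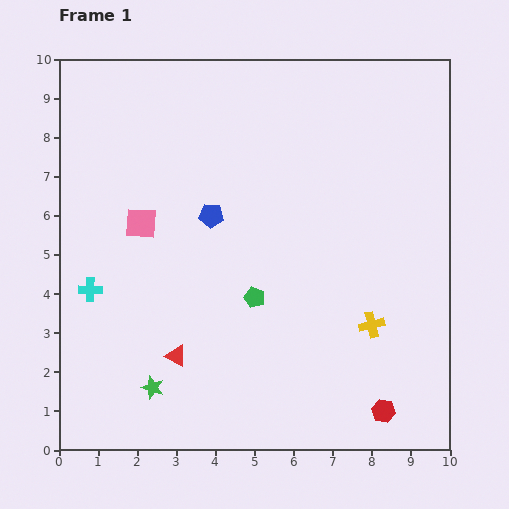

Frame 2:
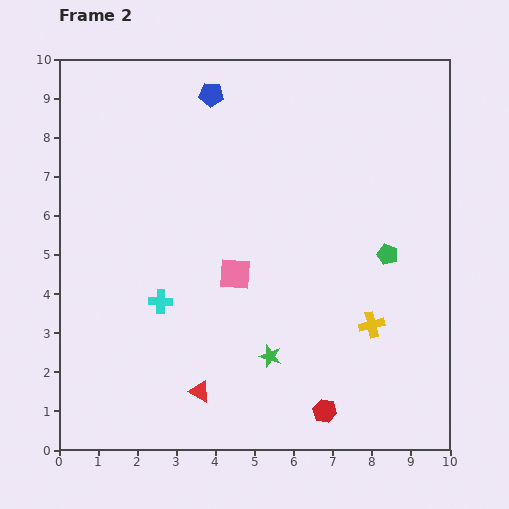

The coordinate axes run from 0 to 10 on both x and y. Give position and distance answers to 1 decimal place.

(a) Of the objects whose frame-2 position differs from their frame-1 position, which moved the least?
the red triangle

(moved 1.1)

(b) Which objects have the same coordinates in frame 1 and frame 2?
the yellow cross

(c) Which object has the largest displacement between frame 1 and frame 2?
the green pentagon

(moved 3.6; next 3.1)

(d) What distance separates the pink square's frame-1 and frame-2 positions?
2.7

The pink square moved from (2.1, 5.8) to (4.5, 4.5), a distance of √(2.4² + 1.3²) ≈ 2.7.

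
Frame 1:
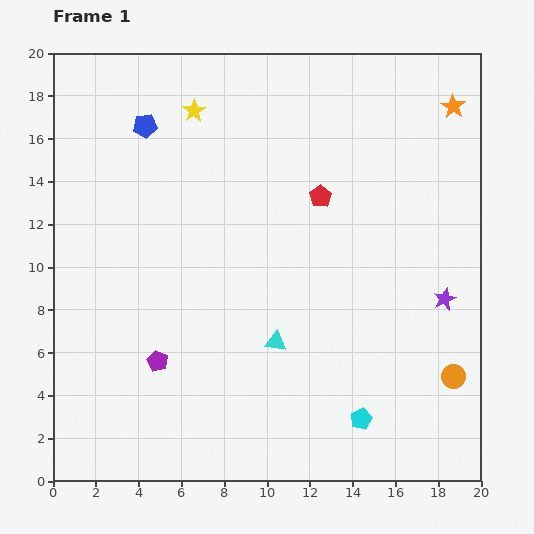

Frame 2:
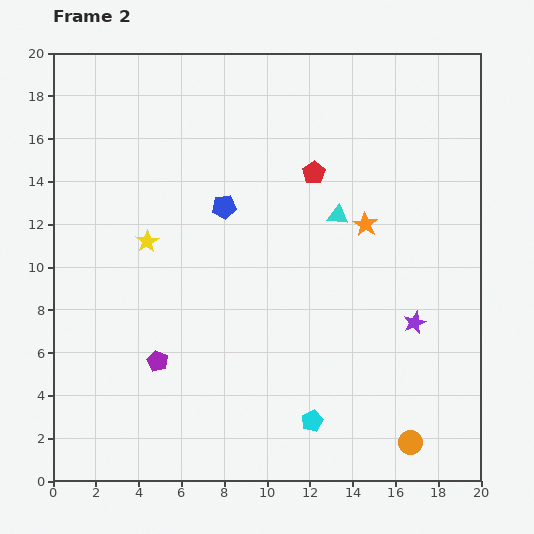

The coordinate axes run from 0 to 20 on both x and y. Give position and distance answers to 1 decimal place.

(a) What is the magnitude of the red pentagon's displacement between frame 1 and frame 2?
1.1

The red pentagon moved from (12.5, 13.3) to (12.2, 14.4), a distance of √(0.3² + 1.1²) ≈ 1.1.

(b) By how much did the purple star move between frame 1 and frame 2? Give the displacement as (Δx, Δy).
(-1.4, -1.1)

The purple star was at (18.3, 8.5) in frame 1 and (16.9, 7.4) in frame 2.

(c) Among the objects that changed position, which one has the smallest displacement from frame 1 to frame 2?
the red pentagon

(moved 1.1)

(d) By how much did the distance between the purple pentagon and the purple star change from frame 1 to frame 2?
-1.6

Distance in frame 1: 13.7. Distance in frame 2: 12.1.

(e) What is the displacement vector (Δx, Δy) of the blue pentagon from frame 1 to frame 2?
(3.7, -3.8)

The blue pentagon was at (4.3, 16.6) in frame 1 and (8.0, 12.8) in frame 2.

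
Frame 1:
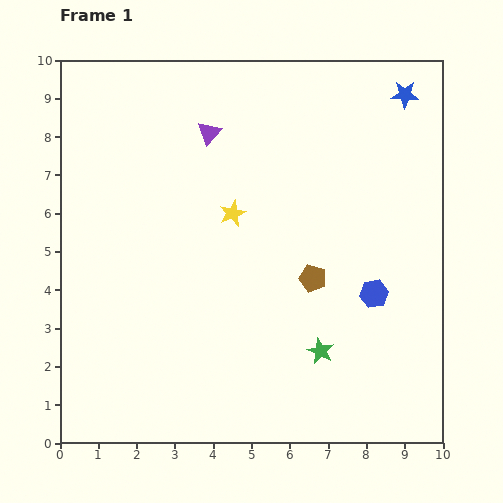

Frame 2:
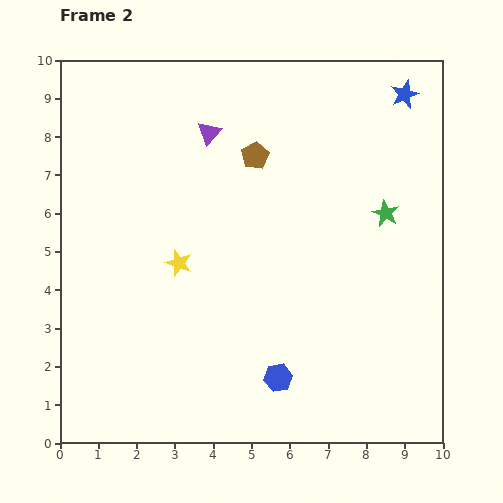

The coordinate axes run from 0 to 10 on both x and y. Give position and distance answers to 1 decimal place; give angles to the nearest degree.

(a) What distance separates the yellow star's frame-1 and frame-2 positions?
1.9

The yellow star moved from (4.5, 6.0) to (3.1, 4.7), a distance of √(1.4² + 1.3²) ≈ 1.9.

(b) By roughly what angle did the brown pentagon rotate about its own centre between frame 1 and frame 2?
25° clockwise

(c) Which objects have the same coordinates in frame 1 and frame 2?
the purple triangle, the blue star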